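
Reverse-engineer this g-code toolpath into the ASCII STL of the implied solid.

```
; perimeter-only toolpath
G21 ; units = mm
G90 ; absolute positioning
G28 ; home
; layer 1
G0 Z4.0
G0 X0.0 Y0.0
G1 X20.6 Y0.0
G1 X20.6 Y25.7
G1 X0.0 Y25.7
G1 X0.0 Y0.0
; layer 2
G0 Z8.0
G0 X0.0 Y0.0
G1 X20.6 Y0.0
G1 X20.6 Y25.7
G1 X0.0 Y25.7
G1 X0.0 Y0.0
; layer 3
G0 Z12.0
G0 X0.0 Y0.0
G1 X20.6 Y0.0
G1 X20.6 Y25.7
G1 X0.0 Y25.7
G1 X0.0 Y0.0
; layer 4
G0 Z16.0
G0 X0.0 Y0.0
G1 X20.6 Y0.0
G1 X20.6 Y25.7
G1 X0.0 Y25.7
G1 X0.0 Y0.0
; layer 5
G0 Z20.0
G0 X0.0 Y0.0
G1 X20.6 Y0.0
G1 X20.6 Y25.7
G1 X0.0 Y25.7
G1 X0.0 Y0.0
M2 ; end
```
solid part
  facet normal 0.0000 0.0000 -1.0000
    outer loop
      vertex 20.6 25.7 0.0
      vertex 20.6 0.0 0.0
      vertex 0.0 0.0 0.0
    endloop
  endfacet
  facet normal 0.0000 0.0000 -1.0000
    outer loop
      vertex 0.0 25.7 0.0
      vertex 20.6 25.7 0.0
      vertex 0.0 0.0 0.0
    endloop
  endfacet
  facet normal 0.0000 0.0000 1.0000
    outer loop
      vertex 0.0 0.0 20.0
      vertex 20.6 0.0 20.0
      vertex 20.6 25.7 20.0
    endloop
  endfacet
  facet normal 0.0000 0.0000 1.0000
    outer loop
      vertex 0.0 0.0 20.0
      vertex 20.6 25.7 20.0
      vertex 0.0 25.7 20.0
    endloop
  endfacet
  facet normal 0.0000 -1.0000 0.0000
    outer loop
      vertex 0.0 0.0 0.0
      vertex 20.6 0.0 0.0
      vertex 20.6 0.0 20.0
    endloop
  endfacet
  facet normal 0.0000 -1.0000 0.0000
    outer loop
      vertex 0.0 0.0 0.0
      vertex 20.6 0.0 20.0
      vertex 0.0 0.0 20.0
    endloop
  endfacet
  facet normal 0.0000 1.0000 0.0000
    outer loop
      vertex 20.6 25.7 20.0
      vertex 20.6 25.7 0.0
      vertex 0.0 25.7 0.0
    endloop
  endfacet
  facet normal 0.0000 1.0000 0.0000
    outer loop
      vertex 0.0 25.7 20.0
      vertex 20.6 25.7 20.0
      vertex 0.0 25.7 0.0
    endloop
  endfacet
  facet normal -1.0000 0.0000 0.0000
    outer loop
      vertex 0.0 25.7 20.0
      vertex 0.0 25.7 0.0
      vertex 0.0 0.0 0.0
    endloop
  endfacet
  facet normal -1.0000 0.0000 0.0000
    outer loop
      vertex 0.0 0.0 20.0
      vertex 0.0 25.7 20.0
      vertex 0.0 0.0 0.0
    endloop
  endfacet
  facet normal 1.0000 0.0000 0.0000
    outer loop
      vertex 20.6 0.0 0.0
      vertex 20.6 25.7 0.0
      vertex 20.6 25.7 20.0
    endloop
  endfacet
  facet normal 1.0000 0.0000 0.0000
    outer loop
      vertex 20.6 0.0 0.0
      vertex 20.6 25.7 20.0
      vertex 20.6 0.0 20.0
    endloop
  endfacet
endsolid part

The G0 Z moves step by Δz≈4.0 mm. Every layer's G1 loop is the same polygon, so the solid is a straight extrusion of it from z=0 to z≈20. Closing with flat bottom and top caps and triangulating gives 12 facets — a rectangular box, roughly 20.6 × 25.7 mm footprint and 20 mm tall.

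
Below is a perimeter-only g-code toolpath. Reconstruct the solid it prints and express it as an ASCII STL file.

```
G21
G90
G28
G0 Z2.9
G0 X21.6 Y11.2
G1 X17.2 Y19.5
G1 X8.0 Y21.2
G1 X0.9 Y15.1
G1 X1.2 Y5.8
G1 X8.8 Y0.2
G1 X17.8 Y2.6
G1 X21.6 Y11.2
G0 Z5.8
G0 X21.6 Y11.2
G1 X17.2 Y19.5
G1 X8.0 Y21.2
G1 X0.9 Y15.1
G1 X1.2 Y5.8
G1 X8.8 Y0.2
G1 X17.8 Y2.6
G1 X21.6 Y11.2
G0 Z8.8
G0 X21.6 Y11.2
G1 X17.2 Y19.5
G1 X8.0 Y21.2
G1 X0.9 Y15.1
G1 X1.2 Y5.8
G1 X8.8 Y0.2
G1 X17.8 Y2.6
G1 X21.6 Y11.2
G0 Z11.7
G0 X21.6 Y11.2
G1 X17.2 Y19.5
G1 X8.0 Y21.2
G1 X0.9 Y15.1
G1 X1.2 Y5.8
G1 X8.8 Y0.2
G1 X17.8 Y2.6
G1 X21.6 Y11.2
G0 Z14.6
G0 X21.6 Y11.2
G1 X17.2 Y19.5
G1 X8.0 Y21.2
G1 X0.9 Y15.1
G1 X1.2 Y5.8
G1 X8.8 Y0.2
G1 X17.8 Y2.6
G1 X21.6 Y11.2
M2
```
solid part
  facet normal 0.0000 0.0000 -1.0000
    outer loop
      vertex 8.0 21.2 0.0
      vertex 17.2 19.5 0.0
      vertex 21.6 11.2 0.0
    endloop
  endfacet
  facet normal 0.0000 0.0000 -1.0000
    outer loop
      vertex 0.9 15.1 0.0
      vertex 8.0 21.2 0.0
      vertex 21.6 11.2 0.0
    endloop
  endfacet
  facet normal 0.0000 0.0000 -1.0000
    outer loop
      vertex 1.2 5.8 0.0
      vertex 0.9 15.1 0.0
      vertex 21.6 11.2 0.0
    endloop
  endfacet
  facet normal 0.0000 0.0000 -1.0000
    outer loop
      vertex 8.8 0.2 0.0
      vertex 1.2 5.8 0.0
      vertex 21.6 11.2 0.0
    endloop
  endfacet
  facet normal 0.0000 0.0000 -1.0000
    outer loop
      vertex 17.8 2.6 0.0
      vertex 8.8 0.2 0.0
      vertex 21.6 11.2 0.0
    endloop
  endfacet
  facet normal 0.0000 0.0000 1.0000
    outer loop
      vertex 21.6 11.2 14.6
      vertex 17.2 19.5 14.6
      vertex 8.0 21.2 14.6
    endloop
  endfacet
  facet normal 0.0000 0.0000 1.0000
    outer loop
      vertex 21.6 11.2 14.6
      vertex 8.0 21.2 14.6
      vertex 0.9 15.1 14.6
    endloop
  endfacet
  facet normal 0.0000 0.0000 1.0000
    outer loop
      vertex 21.6 11.2 14.6
      vertex 0.9 15.1 14.6
      vertex 1.2 5.8 14.6
    endloop
  endfacet
  facet normal 0.0000 0.0000 1.0000
    outer loop
      vertex 21.6 11.2 14.6
      vertex 1.2 5.8 14.6
      vertex 8.8 0.2 14.6
    endloop
  endfacet
  facet normal 0.0000 0.0000 1.0000
    outer loop
      vertex 21.6 11.2 14.6
      vertex 8.8 0.2 14.6
      vertex 17.8 2.6 14.6
    endloop
  endfacet
  facet normal 0.8835 0.4684 0.0000
    outer loop
      vertex 21.6 11.2 0.0
      vertex 17.2 19.5 0.0
      vertex 17.2 19.5 14.6
    endloop
  endfacet
  facet normal 0.8835 0.4684 0.0000
    outer loop
      vertex 21.6 11.2 0.0
      vertex 17.2 19.5 14.6
      vertex 21.6 11.2 14.6
    endloop
  endfacet
  facet normal 0.1817 0.9834 0.0000
    outer loop
      vertex 17.2 19.5 0.0
      vertex 8.0 21.2 0.0
      vertex 8.0 21.2 14.6
    endloop
  endfacet
  facet normal 0.1817 0.9834 0.0000
    outer loop
      vertex 17.2 19.5 0.0
      vertex 8.0 21.2 14.6
      vertex 17.2 19.5 14.6
    endloop
  endfacet
  facet normal -0.6517 0.7585 0.0000
    outer loop
      vertex 8.0 21.2 0.0
      vertex 0.9 15.1 0.0
      vertex 0.9 15.1 14.6
    endloop
  endfacet
  facet normal -0.6517 0.7585 0.0000
    outer loop
      vertex 8.0 21.2 0.0
      vertex 0.9 15.1 14.6
      vertex 8.0 21.2 14.6
    endloop
  endfacet
  facet normal -0.9995 -0.0322 0.0000
    outer loop
      vertex 0.9 15.1 0.0
      vertex 1.2 5.8 0.0
      vertex 1.2 5.8 14.6
    endloop
  endfacet
  facet normal -0.9995 -0.0322 0.0000
    outer loop
      vertex 0.9 15.1 0.0
      vertex 1.2 5.8 14.6
      vertex 0.9 15.1 14.6
    endloop
  endfacet
  facet normal -0.5932 -0.8051 0.0000
    outer loop
      vertex 1.2 5.8 0.0
      vertex 8.8 0.2 0.0
      vertex 8.8 0.2 14.6
    endloop
  endfacet
  facet normal -0.5932 -0.8051 0.0000
    outer loop
      vertex 1.2 5.8 0.0
      vertex 8.8 0.2 14.6
      vertex 1.2 5.8 14.6
    endloop
  endfacet
  facet normal 0.2577 -0.9662 0.0000
    outer loop
      vertex 8.8 0.2 0.0
      vertex 17.8 2.6 0.0
      vertex 17.8 2.6 14.6
    endloop
  endfacet
  facet normal 0.2577 -0.9662 0.0000
    outer loop
      vertex 8.8 0.2 0.0
      vertex 17.8 2.6 14.6
      vertex 8.8 0.2 14.6
    endloop
  endfacet
  facet normal 0.9147 -0.4042 0.0000
    outer loop
      vertex 17.8 2.6 0.0
      vertex 21.6 11.2 0.0
      vertex 21.6 11.2 14.6
    endloop
  endfacet
  facet normal 0.9147 -0.4042 0.0000
    outer loop
      vertex 17.8 2.6 0.0
      vertex 21.6 11.2 14.6
      vertex 17.8 2.6 14.6
    endloop
  endfacet
endsolid part

The G0 Z moves step by Δz≈2.9 mm. Every layer's G1 loop is the same polygon, so the solid is a straight extrusion of it from z=0 to z≈14.6. Closing with flat bottom and top caps and triangulating gives 24 facets — a regular 7-sided prism (a cylinder approximated with 7 flat sides), circumscribed radius ≈ 10.8 mm, height ≈ 14.6 mm.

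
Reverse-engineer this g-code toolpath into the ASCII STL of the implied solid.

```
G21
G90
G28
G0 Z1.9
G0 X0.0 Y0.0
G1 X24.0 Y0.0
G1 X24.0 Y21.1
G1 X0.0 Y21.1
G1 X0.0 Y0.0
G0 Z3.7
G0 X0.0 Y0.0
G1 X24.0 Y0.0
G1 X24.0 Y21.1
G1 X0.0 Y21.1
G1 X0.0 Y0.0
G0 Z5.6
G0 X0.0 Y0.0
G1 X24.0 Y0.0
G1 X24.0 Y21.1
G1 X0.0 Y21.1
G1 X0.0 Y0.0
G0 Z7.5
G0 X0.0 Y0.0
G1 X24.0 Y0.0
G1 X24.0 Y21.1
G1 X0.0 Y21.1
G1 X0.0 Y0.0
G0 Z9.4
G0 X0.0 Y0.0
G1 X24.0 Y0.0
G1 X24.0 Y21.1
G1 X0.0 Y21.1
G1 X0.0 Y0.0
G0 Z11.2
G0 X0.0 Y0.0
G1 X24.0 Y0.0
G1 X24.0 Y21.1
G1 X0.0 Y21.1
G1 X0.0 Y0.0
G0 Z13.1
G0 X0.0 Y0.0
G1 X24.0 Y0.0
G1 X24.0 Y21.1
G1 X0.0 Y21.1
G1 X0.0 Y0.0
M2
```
solid part
  facet normal 0.0000 0.0000 -1.0000
    outer loop
      vertex 24.0 21.1 0.0
      vertex 24.0 0.0 0.0
      vertex 0.0 0.0 0.0
    endloop
  endfacet
  facet normal 0.0000 0.0000 -1.0000
    outer loop
      vertex 0.0 21.1 0.0
      vertex 24.0 21.1 0.0
      vertex 0.0 0.0 0.0
    endloop
  endfacet
  facet normal 0.0000 0.0000 1.0000
    outer loop
      vertex 0.0 0.0 13.1
      vertex 24.0 0.0 13.1
      vertex 24.0 21.1 13.1
    endloop
  endfacet
  facet normal 0.0000 0.0000 1.0000
    outer loop
      vertex 0.0 0.0 13.1
      vertex 24.0 21.1 13.1
      vertex 0.0 21.1 13.1
    endloop
  endfacet
  facet normal 0.0000 -1.0000 0.0000
    outer loop
      vertex 0.0 0.0 0.0
      vertex 24.0 0.0 0.0
      vertex 24.0 0.0 13.1
    endloop
  endfacet
  facet normal 0.0000 -1.0000 0.0000
    outer loop
      vertex 0.0 0.0 0.0
      vertex 24.0 0.0 13.1
      vertex 0.0 0.0 13.1
    endloop
  endfacet
  facet normal 0.0000 1.0000 0.0000
    outer loop
      vertex 24.0 21.1 13.1
      vertex 24.0 21.1 0.0
      vertex 0.0 21.1 0.0
    endloop
  endfacet
  facet normal 0.0000 1.0000 0.0000
    outer loop
      vertex 0.0 21.1 13.1
      vertex 24.0 21.1 13.1
      vertex 0.0 21.1 0.0
    endloop
  endfacet
  facet normal -1.0000 0.0000 0.0000
    outer loop
      vertex 0.0 21.1 13.1
      vertex 0.0 21.1 0.0
      vertex 0.0 0.0 0.0
    endloop
  endfacet
  facet normal -1.0000 0.0000 0.0000
    outer loop
      vertex 0.0 0.0 13.1
      vertex 0.0 21.1 13.1
      vertex 0.0 0.0 0.0
    endloop
  endfacet
  facet normal 1.0000 0.0000 0.0000
    outer loop
      vertex 24.0 0.0 0.0
      vertex 24.0 21.1 0.0
      vertex 24.0 21.1 13.1
    endloop
  endfacet
  facet normal 1.0000 0.0000 0.0000
    outer loop
      vertex 24.0 0.0 0.0
      vertex 24.0 21.1 13.1
      vertex 24.0 0.0 13.1
    endloop
  endfacet
endsolid part

The G0 Z moves step by Δz≈1.9 mm. Every layer's G1 loop is the same polygon, so the solid is a straight extrusion of it from z=0 to z≈13.1. Closing with flat bottom and top caps and triangulating gives 12 facets — a rectangular box, roughly 24 × 21.1 mm footprint and 13.1 mm tall.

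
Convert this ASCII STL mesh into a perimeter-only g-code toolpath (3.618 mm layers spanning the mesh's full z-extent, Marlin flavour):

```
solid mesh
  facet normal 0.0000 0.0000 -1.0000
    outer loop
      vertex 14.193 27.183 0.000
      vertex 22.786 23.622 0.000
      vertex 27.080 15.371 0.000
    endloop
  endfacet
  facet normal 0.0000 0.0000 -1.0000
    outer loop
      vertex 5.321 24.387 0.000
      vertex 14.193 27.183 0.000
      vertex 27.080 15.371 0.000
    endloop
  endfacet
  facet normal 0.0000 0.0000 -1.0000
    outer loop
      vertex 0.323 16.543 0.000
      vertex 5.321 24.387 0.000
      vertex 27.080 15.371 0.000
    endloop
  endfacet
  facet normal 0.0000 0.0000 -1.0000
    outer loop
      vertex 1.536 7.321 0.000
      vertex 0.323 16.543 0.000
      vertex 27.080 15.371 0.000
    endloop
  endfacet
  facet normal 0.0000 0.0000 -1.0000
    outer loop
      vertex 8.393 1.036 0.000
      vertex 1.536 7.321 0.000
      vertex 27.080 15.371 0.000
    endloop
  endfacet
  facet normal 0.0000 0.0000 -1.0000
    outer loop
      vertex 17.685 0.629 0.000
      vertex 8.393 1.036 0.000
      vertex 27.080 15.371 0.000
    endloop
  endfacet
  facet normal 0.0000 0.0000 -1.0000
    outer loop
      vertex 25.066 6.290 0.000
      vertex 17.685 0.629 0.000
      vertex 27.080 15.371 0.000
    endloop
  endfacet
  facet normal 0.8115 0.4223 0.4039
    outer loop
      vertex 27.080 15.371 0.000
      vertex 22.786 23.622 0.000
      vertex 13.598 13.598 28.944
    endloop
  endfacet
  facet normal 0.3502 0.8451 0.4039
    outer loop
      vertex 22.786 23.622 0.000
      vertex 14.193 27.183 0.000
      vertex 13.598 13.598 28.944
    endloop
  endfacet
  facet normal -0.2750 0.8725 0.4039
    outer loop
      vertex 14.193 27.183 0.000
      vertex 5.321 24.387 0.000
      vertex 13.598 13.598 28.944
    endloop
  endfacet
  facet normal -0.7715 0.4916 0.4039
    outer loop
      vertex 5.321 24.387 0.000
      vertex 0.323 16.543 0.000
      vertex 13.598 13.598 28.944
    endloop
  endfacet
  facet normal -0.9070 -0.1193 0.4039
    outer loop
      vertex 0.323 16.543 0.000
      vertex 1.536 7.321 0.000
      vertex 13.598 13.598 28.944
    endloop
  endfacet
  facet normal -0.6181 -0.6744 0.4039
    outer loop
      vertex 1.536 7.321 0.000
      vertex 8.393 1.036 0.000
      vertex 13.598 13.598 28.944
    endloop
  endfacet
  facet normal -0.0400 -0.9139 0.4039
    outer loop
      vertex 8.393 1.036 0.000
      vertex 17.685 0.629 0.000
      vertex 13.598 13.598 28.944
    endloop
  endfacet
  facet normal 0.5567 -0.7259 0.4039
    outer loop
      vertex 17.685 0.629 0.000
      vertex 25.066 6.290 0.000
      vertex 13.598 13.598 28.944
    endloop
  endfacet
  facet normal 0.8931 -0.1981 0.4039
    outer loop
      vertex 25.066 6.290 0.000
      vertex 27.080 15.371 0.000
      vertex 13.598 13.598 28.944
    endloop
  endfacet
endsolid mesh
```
; perimeter-only toolpath
G21 ; units = mm
G90 ; absolute positioning
G28 ; home
; layer 1
G0 Z3.618
G0 X25.395 Y15.149
G1 X21.638 Y22.369
G1 X14.119 Y25.485
G1 X6.356 Y23.038
G1 X1.982 Y16.175
G1 X3.044 Y8.106
G1 X9.044 Y2.606
G1 X17.174 Y2.250
G1 X23.633 Y7.204
G1 X25.395 Y15.149
; layer 2
G0 Z7.236
G0 X23.709 Y14.928
G1 X20.489 Y21.116
G1 X14.044 Y23.787
G1 X7.390 Y21.690
G1 X3.642 Y15.807
G1 X4.552 Y8.890
G1 X9.694 Y4.176
G1 X16.663 Y3.871
G1 X22.199 Y8.117
G1 X23.709 Y14.928
; layer 3
G0 Z10.854
G0 X22.024 Y14.706
G1 X19.341 Y19.863
G1 X13.970 Y22.089
G1 X8.425 Y20.341
G1 X5.301 Y15.439
G1 X6.059 Y9.675
G1 X10.345 Y5.747
G1 X16.152 Y5.492
G1 X20.765 Y9.030
G1 X22.024 Y14.706
; layer 4
G0 Z14.472
G0 X20.339 Y14.485
G1 X18.192 Y18.610
G1 X13.896 Y20.390
G1 X9.460 Y18.992
G1 X6.961 Y15.070
G1 X7.567 Y10.460
G1 X10.995 Y7.317
G1 X15.642 Y7.114
G1 X19.332 Y9.944
G1 X20.339 Y14.485
; layer 5
G0 Z18.090
G0 X18.654 Y14.263
G1 X17.044 Y17.357
G1 X13.821 Y18.692
G1 X10.494 Y17.644
G1 X8.620 Y14.702
G1 X9.075 Y11.244
G1 X11.646 Y8.887
G1 X15.131 Y8.735
G1 X17.898 Y10.858
G1 X18.654 Y14.263
; layer 6
G0 Z21.708
G0 X16.968 Y14.041
G1 X15.895 Y16.104
G1 X13.747 Y16.994
G1 X11.529 Y16.295
G1 X10.279 Y14.334
G1 X10.583 Y12.029
G1 X12.297 Y10.458
G1 X14.620 Y10.356
G1 X16.465 Y11.771
G1 X16.968 Y14.041
; layer 7
G0 Z25.326
G0 X15.283 Y13.820
G1 X14.747 Y14.851
G1 X13.672 Y15.296
G1 X12.563 Y14.947
G1 X11.939 Y13.966
G1 X12.090 Y12.813
G1 X12.947 Y12.028
G1 X14.109 Y11.977
G1 X15.032 Y12.685
G1 X15.283 Y13.820
M2 ; end

The solid is a regular 9-sided pyramid, base circumscribed radius ≈ 13.6 mm, apex at z ≈ 28.9 mm. Slicing at Δz = 3.618 mm — 8 equal slices spanning the solid's height, so layer i sits at z = i·h/8 — gives 7 non-empty perimeters. Each is a 9-segment closed polygon; G0 lifts to the layer z and rapids to the start vertex, then G1 traces the edges. The cross-section shrinks linearly with z (the slice at the apex is degenerate and omitted).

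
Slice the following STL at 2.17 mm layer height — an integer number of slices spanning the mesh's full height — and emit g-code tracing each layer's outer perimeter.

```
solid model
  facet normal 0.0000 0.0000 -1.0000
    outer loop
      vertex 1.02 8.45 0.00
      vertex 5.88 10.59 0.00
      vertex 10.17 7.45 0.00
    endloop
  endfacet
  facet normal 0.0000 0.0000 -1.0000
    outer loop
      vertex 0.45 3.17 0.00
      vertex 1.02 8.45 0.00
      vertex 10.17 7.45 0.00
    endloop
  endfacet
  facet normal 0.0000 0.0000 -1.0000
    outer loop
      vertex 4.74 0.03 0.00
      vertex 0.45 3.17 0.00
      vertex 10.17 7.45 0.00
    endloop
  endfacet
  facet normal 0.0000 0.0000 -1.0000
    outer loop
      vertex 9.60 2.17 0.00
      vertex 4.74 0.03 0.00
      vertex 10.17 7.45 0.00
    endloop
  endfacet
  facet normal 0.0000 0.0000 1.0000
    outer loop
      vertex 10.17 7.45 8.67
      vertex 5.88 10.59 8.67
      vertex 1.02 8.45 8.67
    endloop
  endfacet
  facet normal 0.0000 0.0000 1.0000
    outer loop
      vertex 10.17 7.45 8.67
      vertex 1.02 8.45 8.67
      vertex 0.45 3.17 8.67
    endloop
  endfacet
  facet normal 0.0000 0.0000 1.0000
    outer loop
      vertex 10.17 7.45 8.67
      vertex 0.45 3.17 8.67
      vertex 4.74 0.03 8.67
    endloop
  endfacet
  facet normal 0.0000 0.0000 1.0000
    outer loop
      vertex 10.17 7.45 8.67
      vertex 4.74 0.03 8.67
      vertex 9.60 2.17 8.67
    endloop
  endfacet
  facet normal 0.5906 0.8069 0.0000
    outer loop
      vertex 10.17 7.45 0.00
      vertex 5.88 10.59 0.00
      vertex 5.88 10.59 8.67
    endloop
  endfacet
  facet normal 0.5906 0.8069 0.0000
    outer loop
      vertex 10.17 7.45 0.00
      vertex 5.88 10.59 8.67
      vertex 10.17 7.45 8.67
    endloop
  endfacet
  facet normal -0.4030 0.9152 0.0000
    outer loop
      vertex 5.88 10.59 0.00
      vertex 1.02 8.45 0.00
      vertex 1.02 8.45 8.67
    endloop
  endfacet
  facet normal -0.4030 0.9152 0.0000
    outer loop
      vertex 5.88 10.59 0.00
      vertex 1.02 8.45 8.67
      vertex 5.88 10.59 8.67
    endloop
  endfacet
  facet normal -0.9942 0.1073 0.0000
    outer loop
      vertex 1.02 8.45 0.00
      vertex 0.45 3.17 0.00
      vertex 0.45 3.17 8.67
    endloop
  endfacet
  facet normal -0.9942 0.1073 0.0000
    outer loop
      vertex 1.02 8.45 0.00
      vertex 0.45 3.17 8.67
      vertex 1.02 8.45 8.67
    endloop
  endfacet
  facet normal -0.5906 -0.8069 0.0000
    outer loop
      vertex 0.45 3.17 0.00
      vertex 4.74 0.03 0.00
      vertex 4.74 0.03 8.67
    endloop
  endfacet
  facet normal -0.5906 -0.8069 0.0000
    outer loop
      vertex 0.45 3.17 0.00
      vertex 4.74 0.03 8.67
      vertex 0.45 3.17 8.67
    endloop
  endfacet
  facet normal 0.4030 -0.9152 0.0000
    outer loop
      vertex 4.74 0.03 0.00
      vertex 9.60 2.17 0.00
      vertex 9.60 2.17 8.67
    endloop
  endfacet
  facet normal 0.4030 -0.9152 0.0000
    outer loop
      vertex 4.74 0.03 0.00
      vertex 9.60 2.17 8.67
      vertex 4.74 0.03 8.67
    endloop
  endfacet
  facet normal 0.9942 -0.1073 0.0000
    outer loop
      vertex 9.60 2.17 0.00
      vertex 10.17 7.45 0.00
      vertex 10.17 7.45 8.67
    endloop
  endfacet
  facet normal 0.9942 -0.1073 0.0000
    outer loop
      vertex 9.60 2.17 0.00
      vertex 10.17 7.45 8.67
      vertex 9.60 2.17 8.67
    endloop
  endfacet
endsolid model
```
; perimeter-only toolpath
G21 ; units = mm
G90 ; absolute positioning
G28 ; home
; layer 1
G0 Z2.17
G0 X10.17 Y7.45
G1 X5.88 Y10.59
G1 X1.02 Y8.45
G1 X0.45 Y3.17
G1 X4.74 Y0.03
G1 X9.60 Y2.17
G1 X10.17 Y7.45
; layer 2
G0 Z4.33
G0 X10.17 Y7.45
G1 X5.88 Y10.59
G1 X1.02 Y8.45
G1 X0.45 Y3.17
G1 X4.74 Y0.03
G1 X9.60 Y2.17
G1 X10.17 Y7.45
; layer 3
G0 Z6.50
G0 X10.17 Y7.45
G1 X5.88 Y10.59
G1 X1.02 Y8.45
G1 X0.45 Y3.17
G1 X4.74 Y0.03
G1 X9.60 Y2.17
G1 X10.17 Y7.45
; layer 4
G0 Z8.67
G0 X10.17 Y7.45
G1 X5.88 Y10.59
G1 X1.02 Y8.45
G1 X0.45 Y3.17
G1 X4.74 Y0.03
G1 X9.60 Y2.17
G1 X10.17 Y7.45
M2 ; end

The solid is a regular 6-sided prism (a cylinder approximated with 6 flat sides), circumscribed radius ≈ 5.31 mm, height ≈ 8.67 mm. Slicing at Δz = 2.17 mm — 4 equal slices spanning the solid's height, so layer i sits at z = i·h/4 — gives 4 non-empty perimeters. Each is a 6-segment closed polygon; G0 lifts to the layer z and rapids to the start vertex, then G1 traces the edges.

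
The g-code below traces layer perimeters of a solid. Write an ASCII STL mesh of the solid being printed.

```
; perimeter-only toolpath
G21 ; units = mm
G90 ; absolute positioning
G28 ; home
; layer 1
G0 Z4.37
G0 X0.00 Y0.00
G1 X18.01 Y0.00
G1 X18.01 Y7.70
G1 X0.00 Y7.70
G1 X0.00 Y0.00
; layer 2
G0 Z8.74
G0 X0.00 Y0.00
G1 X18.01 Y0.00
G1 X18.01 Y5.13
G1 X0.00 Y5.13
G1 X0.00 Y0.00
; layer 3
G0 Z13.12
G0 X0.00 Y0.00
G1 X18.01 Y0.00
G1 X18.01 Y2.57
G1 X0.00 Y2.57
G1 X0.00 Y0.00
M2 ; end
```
solid part
  facet normal 0.0000 0.0000 -1.0000
    outer loop
      vertex 18.01 10.27 0.00
      vertex 18.01 0.00 0.00
      vertex 0.00 0.00 0.00
    endloop
  endfacet
  facet normal 0.0000 0.0000 -1.0000
    outer loop
      vertex 0.00 10.27 0.00
      vertex 18.01 10.27 0.00
      vertex 0.00 0.00 0.00
    endloop
  endfacet
  facet normal 0.0000 -1.0000 0.0000
    outer loop
      vertex 0.00 0.00 0.00
      vertex 18.01 0.00 0.00
      vertex 18.01 0.00 17.49
    endloop
  endfacet
  facet normal 0.0000 -1.0000 0.0000
    outer loop
      vertex 0.00 0.00 0.00
      vertex 18.01 0.00 17.49
      vertex 0.00 0.00 17.49
    endloop
  endfacet
  facet normal 0.0000 0.8623 0.5064
    outer loop
      vertex 0.00 0.00 17.49
      vertex 18.01 0.00 17.49
      vertex 18.01 10.27 0.00
    endloop
  endfacet
  facet normal 0.0000 0.8623 0.5064
    outer loop
      vertex 0.00 0.00 17.49
      vertex 18.01 10.27 0.00
      vertex 0.00 10.27 0.00
    endloop
  endfacet
  facet normal -1.0000 0.0000 0.0000
    outer loop
      vertex 0.00 0.00 17.49
      vertex 0.00 10.27 0.00
      vertex 0.00 0.00 0.00
    endloop
  endfacet
  facet normal 1.0000 0.0000 0.0000
    outer loop
      vertex 18.01 0.00 0.00
      vertex 18.01 10.27 0.00
      vertex 18.01 0.00 17.49
    endloop
  endfacet
endsolid part

The G0 Z moves step by Δz≈4.37 mm. The G1 loops shrink linearly with z, so the solid tapers from its base footprint up to z≈17.5. Closing with a flat bottom cap and the tapered top and triangulating gives 8 facets — a wedge (ramp): 18 × 10.3 mm base, rising to 17.5 mm along the y=0 edge and sloping linearly to z=0 at y=10.3.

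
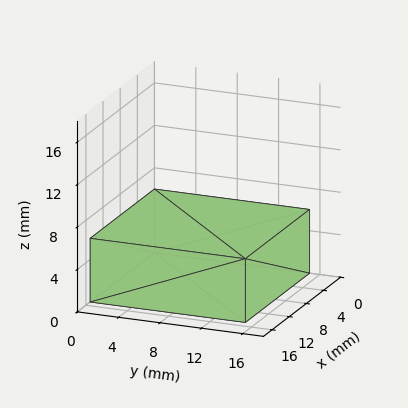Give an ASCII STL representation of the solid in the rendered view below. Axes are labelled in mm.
Reading the render: the shape is a rectangular box, roughly 15 × 15 mm footprint and 6 mm tall (dimensions read to the nearest mm from the axis ticks). For the STL, each face is triangulated and given an outward normal.

solid part
  facet normal 0.0000 0.0000 -1.0000
    outer loop
      vertex 15.000 15.000 0.000
      vertex 15.000 0.000 0.000
      vertex 0.000 0.000 0.000
    endloop
  endfacet
  facet normal 0.0000 0.0000 -1.0000
    outer loop
      vertex 0.000 15.000 0.000
      vertex 15.000 15.000 0.000
      vertex 0.000 0.000 0.000
    endloop
  endfacet
  facet normal 0.0000 0.0000 1.0000
    outer loop
      vertex 0.000 0.000 6.000
      vertex 15.000 0.000 6.000
      vertex 15.000 15.000 6.000
    endloop
  endfacet
  facet normal 0.0000 0.0000 1.0000
    outer loop
      vertex 0.000 0.000 6.000
      vertex 15.000 15.000 6.000
      vertex 0.000 15.000 6.000
    endloop
  endfacet
  facet normal 0.0000 -1.0000 0.0000
    outer loop
      vertex 0.000 0.000 0.000
      vertex 15.000 0.000 0.000
      vertex 15.000 0.000 6.000
    endloop
  endfacet
  facet normal 0.0000 -1.0000 0.0000
    outer loop
      vertex 0.000 0.000 0.000
      vertex 15.000 0.000 6.000
      vertex 0.000 0.000 6.000
    endloop
  endfacet
  facet normal 0.0000 1.0000 0.0000
    outer loop
      vertex 15.000 15.000 6.000
      vertex 15.000 15.000 0.000
      vertex 0.000 15.000 0.000
    endloop
  endfacet
  facet normal 0.0000 1.0000 0.0000
    outer loop
      vertex 0.000 15.000 6.000
      vertex 15.000 15.000 6.000
      vertex 0.000 15.000 0.000
    endloop
  endfacet
  facet normal -1.0000 0.0000 0.0000
    outer loop
      vertex 0.000 15.000 6.000
      vertex 0.000 15.000 0.000
      vertex 0.000 0.000 0.000
    endloop
  endfacet
  facet normal -1.0000 0.0000 0.0000
    outer loop
      vertex 0.000 0.000 6.000
      vertex 0.000 15.000 6.000
      vertex 0.000 0.000 0.000
    endloop
  endfacet
  facet normal 1.0000 0.0000 0.0000
    outer loop
      vertex 15.000 0.000 0.000
      vertex 15.000 15.000 0.000
      vertex 15.000 15.000 6.000
    endloop
  endfacet
  facet normal 1.0000 0.0000 0.0000
    outer loop
      vertex 15.000 0.000 0.000
      vertex 15.000 15.000 6.000
      vertex 15.000 0.000 6.000
    endloop
  endfacet
endsolid part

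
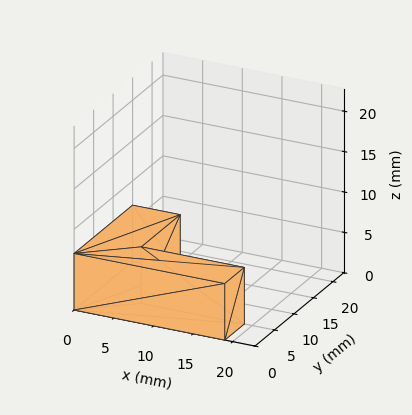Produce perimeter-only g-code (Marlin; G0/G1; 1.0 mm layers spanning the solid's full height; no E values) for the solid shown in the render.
Reading the render: the shape is an L-shaped prism: outer 19 × 15 mm, arm thicknesses ≈ 5 mm (horizontal) and 6 mm (vertical), extruded 7 mm in z (dimensions read to the nearest mm from the axis ticks). For the g-code, the solid's height is divided into equal slices at the stated Δz and each level perimeter traced with G1 moves after a G0 lift.

; perimeter-only toolpath
G21 ; units = mm
G90 ; absolute positioning
G28 ; home
; layer 1
G0 Z1.0
G0 X0.0 Y0.0
G1 X19.0 Y0.0
G1 X19.0 Y5.0
G1 X6.0 Y5.0
G1 X6.0 Y15.0
G1 X0.0 Y15.0
G1 X0.0 Y0.0
; layer 2
G0 Z2.0
G0 X0.0 Y0.0
G1 X19.0 Y0.0
G1 X19.0 Y5.0
G1 X6.0 Y5.0
G1 X6.0 Y15.0
G1 X0.0 Y15.0
G1 X0.0 Y0.0
; layer 3
G0 Z3.0
G0 X0.0 Y0.0
G1 X19.0 Y0.0
G1 X19.0 Y5.0
G1 X6.0 Y5.0
G1 X6.0 Y15.0
G1 X0.0 Y15.0
G1 X0.0 Y0.0
; layer 4
G0 Z4.0
G0 X0.0 Y0.0
G1 X19.0 Y0.0
G1 X19.0 Y5.0
G1 X6.0 Y5.0
G1 X6.0 Y15.0
G1 X0.0 Y15.0
G1 X0.0 Y0.0
; layer 5
G0 Z5.0
G0 X0.0 Y0.0
G1 X19.0 Y0.0
G1 X19.0 Y5.0
G1 X6.0 Y5.0
G1 X6.0 Y15.0
G1 X0.0 Y15.0
G1 X0.0 Y0.0
; layer 6
G0 Z6.0
G0 X0.0 Y0.0
G1 X19.0 Y0.0
G1 X19.0 Y5.0
G1 X6.0 Y5.0
G1 X6.0 Y15.0
G1 X0.0 Y15.0
G1 X0.0 Y0.0
; layer 7
G0 Z7.0
G0 X0.0 Y0.0
G1 X19.0 Y0.0
G1 X19.0 Y5.0
G1 X6.0 Y5.0
G1 X6.0 Y15.0
G1 X0.0 Y15.0
G1 X0.0 Y0.0
M2 ; end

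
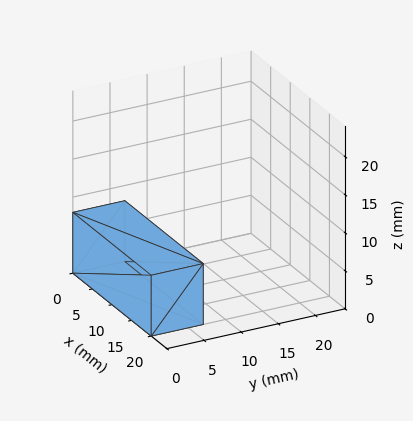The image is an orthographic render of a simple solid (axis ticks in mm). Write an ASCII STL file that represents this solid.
Reading the render: the shape is a rectangular box, roughly 20 × 7 mm footprint and 8 mm tall (dimensions read to the nearest mm from the axis ticks). For the STL, each face is triangulated and given an outward normal.

solid part
  facet normal 0.0000 0.0000 -1.0000
    outer loop
      vertex 20.000 7.000 0.000
      vertex 20.000 0.000 0.000
      vertex 0.000 0.000 0.000
    endloop
  endfacet
  facet normal 0.0000 0.0000 -1.0000
    outer loop
      vertex 0.000 7.000 0.000
      vertex 20.000 7.000 0.000
      vertex 0.000 0.000 0.000
    endloop
  endfacet
  facet normal 0.0000 0.0000 1.0000
    outer loop
      vertex 0.000 0.000 8.000
      vertex 20.000 0.000 8.000
      vertex 20.000 7.000 8.000
    endloop
  endfacet
  facet normal 0.0000 0.0000 1.0000
    outer loop
      vertex 0.000 0.000 8.000
      vertex 20.000 7.000 8.000
      vertex 0.000 7.000 8.000
    endloop
  endfacet
  facet normal 0.0000 -1.0000 0.0000
    outer loop
      vertex 0.000 0.000 0.000
      vertex 20.000 0.000 0.000
      vertex 20.000 0.000 8.000
    endloop
  endfacet
  facet normal 0.0000 -1.0000 0.0000
    outer loop
      vertex 0.000 0.000 0.000
      vertex 20.000 0.000 8.000
      vertex 0.000 0.000 8.000
    endloop
  endfacet
  facet normal 0.0000 1.0000 0.0000
    outer loop
      vertex 20.000 7.000 8.000
      vertex 20.000 7.000 0.000
      vertex 0.000 7.000 0.000
    endloop
  endfacet
  facet normal 0.0000 1.0000 0.0000
    outer loop
      vertex 0.000 7.000 8.000
      vertex 20.000 7.000 8.000
      vertex 0.000 7.000 0.000
    endloop
  endfacet
  facet normal -1.0000 0.0000 0.0000
    outer loop
      vertex 0.000 7.000 8.000
      vertex 0.000 7.000 0.000
      vertex 0.000 0.000 0.000
    endloop
  endfacet
  facet normal -1.0000 0.0000 0.0000
    outer loop
      vertex 0.000 0.000 8.000
      vertex 0.000 7.000 8.000
      vertex 0.000 0.000 0.000
    endloop
  endfacet
  facet normal 1.0000 0.0000 0.0000
    outer loop
      vertex 20.000 0.000 0.000
      vertex 20.000 7.000 0.000
      vertex 20.000 7.000 8.000
    endloop
  endfacet
  facet normal 1.0000 0.0000 0.0000
    outer loop
      vertex 20.000 0.000 0.000
      vertex 20.000 7.000 8.000
      vertex 20.000 0.000 8.000
    endloop
  endfacet
endsolid part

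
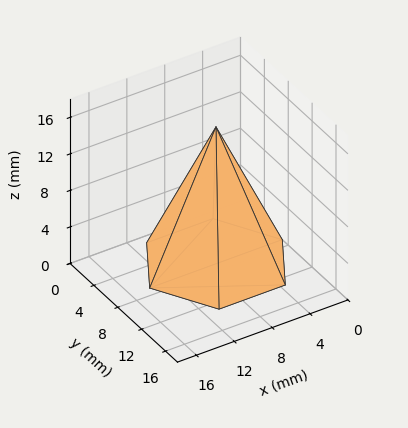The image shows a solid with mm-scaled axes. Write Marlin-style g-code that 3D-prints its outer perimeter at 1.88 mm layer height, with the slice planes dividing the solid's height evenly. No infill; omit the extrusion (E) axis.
Reading the render: the shape is a regular 6-sided pyramid, base circumscribed radius ≈ 7 mm, apex at z ≈ 15 mm (dimensions read to the nearest mm from the axis ticks). For the g-code, the solid's height is divided into equal slices at the stated Δz and each level perimeter traced with G1 moves after a G0 lift.

; perimeter-only toolpath
G21 ; units = mm
G90 ; absolute positioning
G28 ; home
; layer 1
G0 Z1.88
G0 X13.12 Y7.00
G1 X10.06 Y12.30
G1 X3.94 Y12.30
G1 X0.88 Y7.00
G1 X3.94 Y1.70
G1 X10.06 Y1.70
G1 X13.12 Y7.00
; layer 2
G0 Z3.75
G0 X12.25 Y7.00
G1 X9.62 Y11.54
G1 X4.38 Y11.54
G1 X1.75 Y7.00
G1 X4.38 Y2.46
G1 X9.62 Y2.46
G1 X12.25 Y7.00
; layer 3
G0 Z5.62
G0 X11.38 Y7.00
G1 X9.19 Y10.79
G1 X4.81 Y10.79
G1 X2.62 Y7.00
G1 X4.81 Y3.21
G1 X9.19 Y3.21
G1 X11.38 Y7.00
; layer 4
G0 Z7.50
G0 X10.50 Y7.00
G1 X8.75 Y10.03
G1 X5.25 Y10.03
G1 X3.50 Y7.00
G1 X5.25 Y3.97
G1 X8.75 Y3.97
G1 X10.50 Y7.00
; layer 5
G0 Z9.38
G0 X9.62 Y7.00
G1 X8.31 Y9.27
G1 X5.69 Y9.27
G1 X4.38 Y7.00
G1 X5.69 Y4.73
G1 X8.31 Y4.73
G1 X9.62 Y7.00
; layer 6
G0 Z11.25
G0 X8.75 Y7.00
G1 X7.88 Y8.52
G1 X6.12 Y8.52
G1 X5.25 Y7.00
G1 X6.12 Y5.49
G1 X7.88 Y5.49
G1 X8.75 Y7.00
; layer 7
G0 Z13.12
G0 X7.88 Y7.00
G1 X7.44 Y7.76
G1 X6.56 Y7.76
G1 X6.12 Y7.00
G1 X6.56 Y6.24
G1 X7.44 Y6.24
G1 X7.88 Y7.00
M2 ; end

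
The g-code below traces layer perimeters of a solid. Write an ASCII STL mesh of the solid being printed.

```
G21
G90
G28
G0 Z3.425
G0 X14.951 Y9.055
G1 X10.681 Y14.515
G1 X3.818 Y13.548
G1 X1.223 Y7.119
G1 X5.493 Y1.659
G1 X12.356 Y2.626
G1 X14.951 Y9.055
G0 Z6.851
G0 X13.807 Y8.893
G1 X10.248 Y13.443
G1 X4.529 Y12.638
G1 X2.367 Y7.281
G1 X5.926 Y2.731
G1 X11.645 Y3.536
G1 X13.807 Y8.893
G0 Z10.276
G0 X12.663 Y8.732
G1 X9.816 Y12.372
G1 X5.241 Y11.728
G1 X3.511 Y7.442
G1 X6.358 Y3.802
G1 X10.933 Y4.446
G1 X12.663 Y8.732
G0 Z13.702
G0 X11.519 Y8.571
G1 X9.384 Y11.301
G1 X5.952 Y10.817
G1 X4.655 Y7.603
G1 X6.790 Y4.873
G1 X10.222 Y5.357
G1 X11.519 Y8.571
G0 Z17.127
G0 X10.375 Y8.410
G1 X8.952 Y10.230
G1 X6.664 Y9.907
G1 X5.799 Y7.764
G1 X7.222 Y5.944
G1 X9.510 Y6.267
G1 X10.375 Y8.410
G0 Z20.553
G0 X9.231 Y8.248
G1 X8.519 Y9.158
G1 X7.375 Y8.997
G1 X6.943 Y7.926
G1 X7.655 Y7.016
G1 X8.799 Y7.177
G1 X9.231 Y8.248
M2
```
solid part
  facet normal 0.0000 0.0000 -1.0000
    outer loop
      vertex 3.106 14.458 0.000
      vertex 11.113 15.586 0.000
      vertex 16.095 9.216 0.000
    endloop
  endfacet
  facet normal 0.0000 0.0000 -1.0000
    outer loop
      vertex 0.079 6.958 0.000
      vertex 3.106 14.458 0.000
      vertex 16.095 9.216 0.000
    endloop
  endfacet
  facet normal 0.0000 0.0000 -1.0000
    outer loop
      vertex 5.061 0.588 0.000
      vertex 0.079 6.958 0.000
      vertex 16.095 9.216 0.000
    endloop
  endfacet
  facet normal 0.0000 0.0000 -1.0000
    outer loop
      vertex 13.068 1.716 0.000
      vertex 5.061 0.588 0.000
      vertex 16.095 9.216 0.000
    endloop
  endfacet
  facet normal 0.7561 0.5914 0.2804
    outer loop
      vertex 16.095 9.216 0.000
      vertex 11.113 15.586 0.000
      vertex 8.087 8.087 23.978
    endloop
  endfacet
  facet normal -0.1339 0.9505 0.2804
    outer loop
      vertex 11.113 15.586 0.000
      vertex 3.106 14.458 0.000
      vertex 8.087 8.087 23.978
    endloop
  endfacet
  facet normal -0.8901 0.3593 0.2804
    outer loop
      vertex 3.106 14.458 0.000
      vertex 0.079 6.958 0.000
      vertex 8.087 8.087 23.978
    endloop
  endfacet
  facet normal -0.7561 -0.5914 0.2804
    outer loop
      vertex 0.079 6.958 0.000
      vertex 5.061 0.588 0.000
      vertex 8.087 8.087 23.978
    endloop
  endfacet
  facet normal 0.1339 -0.9505 0.2804
    outer loop
      vertex 5.061 0.588 0.000
      vertex 13.068 1.716 0.000
      vertex 8.087 8.087 23.978
    endloop
  endfacet
  facet normal 0.8901 -0.3593 0.2804
    outer loop
      vertex 13.068 1.716 0.000
      vertex 16.095 9.216 0.000
      vertex 8.087 8.087 23.978
    endloop
  endfacet
endsolid part

The G0 Z moves step by Δz≈3.425 mm. The G1 loops shrink linearly with z, so the solid tapers from its base footprint up to z≈24. Closing with a flat bottom cap and the tapered top and triangulating gives 10 facets — a regular 6-sided pyramid, base circumscribed radius ≈ 8.09 mm, apex at z ≈ 24 mm.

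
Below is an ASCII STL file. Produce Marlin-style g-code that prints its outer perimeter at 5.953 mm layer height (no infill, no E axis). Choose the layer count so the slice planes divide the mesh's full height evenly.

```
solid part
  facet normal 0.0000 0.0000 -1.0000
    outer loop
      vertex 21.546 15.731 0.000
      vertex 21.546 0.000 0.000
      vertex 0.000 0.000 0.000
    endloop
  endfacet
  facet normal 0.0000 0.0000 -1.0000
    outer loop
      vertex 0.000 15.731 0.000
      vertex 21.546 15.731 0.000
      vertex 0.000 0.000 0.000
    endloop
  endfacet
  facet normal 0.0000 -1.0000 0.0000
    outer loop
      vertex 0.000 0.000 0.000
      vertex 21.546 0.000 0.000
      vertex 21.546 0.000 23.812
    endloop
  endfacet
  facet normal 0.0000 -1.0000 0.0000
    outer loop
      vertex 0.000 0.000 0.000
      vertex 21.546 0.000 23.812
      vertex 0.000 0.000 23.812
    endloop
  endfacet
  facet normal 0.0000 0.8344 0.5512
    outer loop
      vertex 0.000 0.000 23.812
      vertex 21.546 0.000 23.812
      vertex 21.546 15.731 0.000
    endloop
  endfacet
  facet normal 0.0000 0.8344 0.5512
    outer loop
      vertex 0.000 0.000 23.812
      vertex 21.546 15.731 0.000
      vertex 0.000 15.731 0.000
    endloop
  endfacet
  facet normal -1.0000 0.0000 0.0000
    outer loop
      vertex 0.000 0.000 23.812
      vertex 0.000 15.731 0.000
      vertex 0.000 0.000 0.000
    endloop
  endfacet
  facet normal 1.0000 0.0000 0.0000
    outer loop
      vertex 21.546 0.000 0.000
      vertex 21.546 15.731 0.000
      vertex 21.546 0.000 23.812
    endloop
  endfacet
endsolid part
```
; perimeter-only toolpath
G21 ; units = mm
G90 ; absolute positioning
G28 ; home
; layer 1
G0 Z5.953
G0 X0.000 Y0.000
G1 X21.546 Y0.000
G1 X21.546 Y11.798
G1 X0.000 Y11.798
G1 X0.000 Y0.000
; layer 2
G0 Z11.906
G0 X0.000 Y0.000
G1 X21.546 Y0.000
G1 X21.546 Y7.865
G1 X0.000 Y7.865
G1 X0.000 Y0.000
; layer 3
G0 Z17.859
G0 X0.000 Y0.000
G1 X21.546 Y0.000
G1 X21.546 Y3.933
G1 X0.000 Y3.933
G1 X0.000 Y0.000
M2 ; end

The solid is a wedge (ramp): 21.5 × 15.7 mm base, rising to 23.8 mm along the y=0 edge and sloping linearly to z=0 at y=15.7. Slicing at Δz = 5.953 mm — 4 equal slices spanning the solid's height, so layer i sits at z = i·h/4 — gives 3 non-empty perimeters. Each is a 4-segment closed polygon; G0 lifts to the layer z and rapids to the start vertex, then G1 traces the edges. The cross-section shrinks linearly with z (the slice at the apex is degenerate and omitted).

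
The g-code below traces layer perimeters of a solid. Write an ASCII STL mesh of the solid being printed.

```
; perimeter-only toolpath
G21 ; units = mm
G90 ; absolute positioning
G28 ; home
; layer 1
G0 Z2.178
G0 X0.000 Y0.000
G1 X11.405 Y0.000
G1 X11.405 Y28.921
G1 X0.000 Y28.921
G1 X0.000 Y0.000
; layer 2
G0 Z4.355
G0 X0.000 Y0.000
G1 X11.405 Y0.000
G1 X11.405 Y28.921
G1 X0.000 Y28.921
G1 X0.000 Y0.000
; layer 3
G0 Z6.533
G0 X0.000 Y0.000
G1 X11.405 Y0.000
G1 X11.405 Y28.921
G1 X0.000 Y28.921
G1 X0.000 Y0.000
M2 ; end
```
solid part
  facet normal 0.0000 0.0000 -1.0000
    outer loop
      vertex 11.405 28.921 0.000
      vertex 11.405 0.000 0.000
      vertex 0.000 0.000 0.000
    endloop
  endfacet
  facet normal 0.0000 0.0000 -1.0000
    outer loop
      vertex 0.000 28.921 0.000
      vertex 11.405 28.921 0.000
      vertex 0.000 0.000 0.000
    endloop
  endfacet
  facet normal 0.0000 0.0000 1.0000
    outer loop
      vertex 0.000 0.000 6.533
      vertex 11.405 0.000 6.533
      vertex 11.405 28.921 6.533
    endloop
  endfacet
  facet normal 0.0000 0.0000 1.0000
    outer loop
      vertex 0.000 0.000 6.533
      vertex 11.405 28.921 6.533
      vertex 0.000 28.921 6.533
    endloop
  endfacet
  facet normal 0.0000 -1.0000 0.0000
    outer loop
      vertex 0.000 0.000 0.000
      vertex 11.405 0.000 0.000
      vertex 11.405 0.000 6.533
    endloop
  endfacet
  facet normal 0.0000 -1.0000 0.0000
    outer loop
      vertex 0.000 0.000 0.000
      vertex 11.405 0.000 6.533
      vertex 0.000 0.000 6.533
    endloop
  endfacet
  facet normal 0.0000 1.0000 0.0000
    outer loop
      vertex 11.405 28.921 6.533
      vertex 11.405 28.921 0.000
      vertex 0.000 28.921 0.000
    endloop
  endfacet
  facet normal 0.0000 1.0000 0.0000
    outer loop
      vertex 0.000 28.921 6.533
      vertex 11.405 28.921 6.533
      vertex 0.000 28.921 0.000
    endloop
  endfacet
  facet normal -1.0000 0.0000 0.0000
    outer loop
      vertex 0.000 28.921 6.533
      vertex 0.000 28.921 0.000
      vertex 0.000 0.000 0.000
    endloop
  endfacet
  facet normal -1.0000 0.0000 0.0000
    outer loop
      vertex 0.000 0.000 6.533
      vertex 0.000 28.921 6.533
      vertex 0.000 0.000 0.000
    endloop
  endfacet
  facet normal 1.0000 0.0000 0.0000
    outer loop
      vertex 11.405 0.000 0.000
      vertex 11.405 28.921 0.000
      vertex 11.405 28.921 6.533
    endloop
  endfacet
  facet normal 1.0000 0.0000 0.0000
    outer loop
      vertex 11.405 0.000 0.000
      vertex 11.405 28.921 6.533
      vertex 11.405 0.000 6.533
    endloop
  endfacet
endsolid part

The G0 Z moves step by Δz≈2.178 mm. Every layer's G1 loop is the same polygon, so the solid is a straight extrusion of it from z=0 to z≈6.53. Closing with flat bottom and top caps and triangulating gives 12 facets — a rectangular box, roughly 11.4 × 28.9 mm footprint and 6.53 mm tall.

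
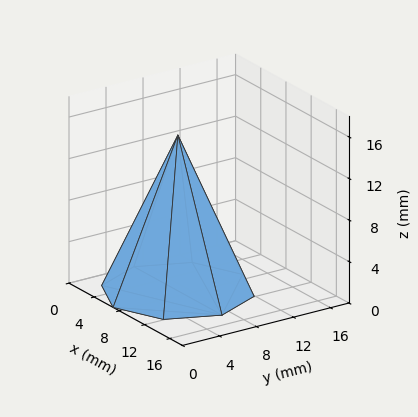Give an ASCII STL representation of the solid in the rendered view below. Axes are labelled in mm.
Reading the render: the shape is a regular 8-sided pyramid, base circumscribed radius ≈ 7 mm, apex at z ≈ 15 mm (dimensions read to the nearest mm from the axis ticks). For the STL, each face is triangulated and given an outward normal.

solid part
  facet normal 0.0000 0.0000 -1.0000
    outer loop
      vertex 7.0 14.0 0.0
      vertex 11.9 11.9 0.0
      vertex 14.0 7.0 0.0
    endloop
  endfacet
  facet normal 0.0000 0.0000 -1.0000
    outer loop
      vertex 2.1 11.9 0.0
      vertex 7.0 14.0 0.0
      vertex 14.0 7.0 0.0
    endloop
  endfacet
  facet normal 0.0000 0.0000 -1.0000
    outer loop
      vertex 0.0 7.0 0.0
      vertex 2.1 11.9 0.0
      vertex 14.0 7.0 0.0
    endloop
  endfacet
  facet normal 0.0000 0.0000 -1.0000
    outer loop
      vertex 2.1 2.1 0.0
      vertex 0.0 7.0 0.0
      vertex 14.0 7.0 0.0
    endloop
  endfacet
  facet normal 0.0000 0.0000 -1.0000
    outer loop
      vertex 7.0 0.0 0.0
      vertex 2.1 2.1 0.0
      vertex 14.0 7.0 0.0
    endloop
  endfacet
  facet normal 0.0000 0.0000 -1.0000
    outer loop
      vertex 11.9 2.1 0.0
      vertex 7.0 0.0 0.0
      vertex 14.0 7.0 0.0
    endloop
  endfacet
  facet normal 0.8447 0.3620 0.3942
    outer loop
      vertex 14.0 7.0 0.0
      vertex 11.9 11.9 0.0
      vertex 7.0 7.0 15.0
    endloop
  endfacet
  facet normal 0.3620 0.8447 0.3942
    outer loop
      vertex 11.9 11.9 0.0
      vertex 7.0 14.0 0.0
      vertex 7.0 7.0 15.0
    endloop
  endfacet
  facet normal -0.3620 0.8447 0.3942
    outer loop
      vertex 7.0 14.0 0.0
      vertex 2.1 11.9 0.0
      vertex 7.0 7.0 15.0
    endloop
  endfacet
  facet normal -0.8447 0.3620 0.3942
    outer loop
      vertex 2.1 11.9 0.0
      vertex 0.0 7.0 0.0
      vertex 7.0 7.0 15.0
    endloop
  endfacet
  facet normal -0.8447 -0.3620 0.3942
    outer loop
      vertex 0.0 7.0 0.0
      vertex 2.1 2.1 0.0
      vertex 7.0 7.0 15.0
    endloop
  endfacet
  facet normal -0.3620 -0.8447 0.3942
    outer loop
      vertex 2.1 2.1 0.0
      vertex 7.0 0.0 0.0
      vertex 7.0 7.0 15.0
    endloop
  endfacet
  facet normal 0.3620 -0.8447 0.3942
    outer loop
      vertex 7.0 0.0 0.0
      vertex 11.9 2.1 0.0
      vertex 7.0 7.0 15.0
    endloop
  endfacet
  facet normal 0.8447 -0.3620 0.3942
    outer loop
      vertex 11.9 2.1 0.0
      vertex 14.0 7.0 0.0
      vertex 7.0 7.0 15.0
    endloop
  endfacet
endsolid part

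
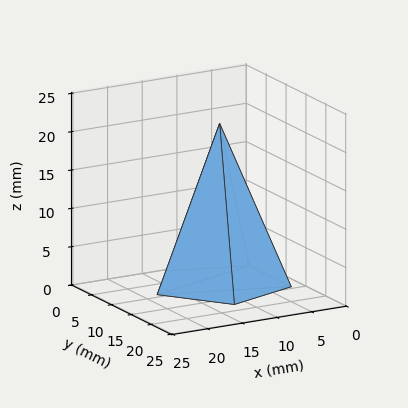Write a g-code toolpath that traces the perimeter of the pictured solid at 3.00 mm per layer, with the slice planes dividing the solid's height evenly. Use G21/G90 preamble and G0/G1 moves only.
Reading the render: the shape is a regular 5-sided pyramid, base circumscribed radius ≈ 9 mm, apex at z ≈ 21 mm (dimensions read to the nearest mm from the axis ticks). For the g-code, the solid's height is divided into equal slices at the stated Δz and each level perimeter traced with G1 moves after a G0 lift.

; perimeter-only toolpath
G21 ; units = mm
G90 ; absolute positioning
G28 ; home
; layer 1
G0 Z3.00
G0 X16.71 Y9.00
G1 X11.38 Y16.34
G1 X2.76 Y13.53
G1 X2.76 Y4.47
G1 X11.38 Y1.66
G1 X16.71 Y9.00
; layer 2
G0 Z6.00
G0 X15.43 Y9.00
G1 X10.99 Y15.11
G1 X3.80 Y12.78
G1 X3.80 Y5.22
G1 X10.99 Y2.89
G1 X15.43 Y9.00
; layer 3
G0 Z9.00
G0 X14.14 Y9.00
G1 X10.59 Y13.89
G1 X4.84 Y12.02
G1 X4.84 Y5.98
G1 X10.59 Y4.11
G1 X14.14 Y9.00
; layer 4
G0 Z12.00
G0 X12.86 Y9.00
G1 X10.19 Y12.67
G1 X5.88 Y11.27
G1 X5.88 Y6.73
G1 X10.19 Y5.33
G1 X12.86 Y9.00
; layer 5
G0 Z15.00
G0 X11.57 Y9.00
G1 X9.79 Y11.45
G1 X6.92 Y10.51
G1 X6.92 Y7.49
G1 X9.79 Y6.55
G1 X11.57 Y9.00
; layer 6
G0 Z18.00
G0 X10.29 Y9.00
G1 X9.40 Y10.22
G1 X7.96 Y9.76
G1 X7.96 Y8.24
G1 X9.40 Y7.78
G1 X10.29 Y9.00
M2 ; end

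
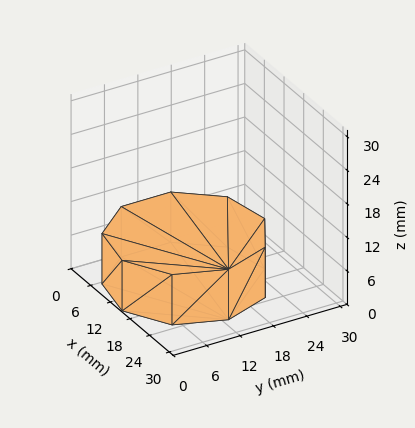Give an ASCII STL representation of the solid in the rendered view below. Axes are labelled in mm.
Reading the render: the shape is a regular 9-sided prism (a cylinder approximated with 9 flat sides), circumscribed radius ≈ 13 mm, height ≈ 9 mm (dimensions read to the nearest mm from the axis ticks). For the STL, each face is triangulated and given an outward normal.

solid part
  facet normal 0.0000 0.0000 -1.0000
    outer loop
      vertex 15.26 25.80 0.00
      vertex 22.96 21.36 0.00
      vertex 26.00 13.00 0.00
    endloop
  endfacet
  facet normal 0.0000 0.0000 -1.0000
    outer loop
      vertex 6.50 24.26 0.00
      vertex 15.26 25.80 0.00
      vertex 26.00 13.00 0.00
    endloop
  endfacet
  facet normal 0.0000 0.0000 -1.0000
    outer loop
      vertex 0.78 17.45 0.00
      vertex 6.50 24.26 0.00
      vertex 26.00 13.00 0.00
    endloop
  endfacet
  facet normal 0.0000 0.0000 -1.0000
    outer loop
      vertex 0.78 8.55 0.00
      vertex 0.78 17.45 0.00
      vertex 26.00 13.00 0.00
    endloop
  endfacet
  facet normal 0.0000 0.0000 -1.0000
    outer loop
      vertex 6.50 1.74 0.00
      vertex 0.78 8.55 0.00
      vertex 26.00 13.00 0.00
    endloop
  endfacet
  facet normal 0.0000 0.0000 -1.0000
    outer loop
      vertex 15.26 0.20 0.00
      vertex 6.50 1.74 0.00
      vertex 26.00 13.00 0.00
    endloop
  endfacet
  facet normal 0.0000 0.0000 -1.0000
    outer loop
      vertex 22.96 4.64 0.00
      vertex 15.26 0.20 0.00
      vertex 26.00 13.00 0.00
    endloop
  endfacet
  facet normal 0.0000 0.0000 1.0000
    outer loop
      vertex 26.00 13.00 9.00
      vertex 22.96 21.36 9.00
      vertex 15.26 25.80 9.00
    endloop
  endfacet
  facet normal 0.0000 0.0000 1.0000
    outer loop
      vertex 26.00 13.00 9.00
      vertex 15.26 25.80 9.00
      vertex 6.50 24.26 9.00
    endloop
  endfacet
  facet normal 0.0000 0.0000 1.0000
    outer loop
      vertex 26.00 13.00 9.00
      vertex 6.50 24.26 9.00
      vertex 0.78 17.45 9.00
    endloop
  endfacet
  facet normal 0.0000 0.0000 1.0000
    outer loop
      vertex 26.00 13.00 9.00
      vertex 0.78 17.45 9.00
      vertex 0.78 8.55 9.00
    endloop
  endfacet
  facet normal 0.0000 0.0000 1.0000
    outer loop
      vertex 26.00 13.00 9.00
      vertex 0.78 8.55 9.00
      vertex 6.50 1.74 9.00
    endloop
  endfacet
  facet normal 0.0000 0.0000 1.0000
    outer loop
      vertex 26.00 13.00 9.00
      vertex 6.50 1.74 9.00
      vertex 15.26 0.20 9.00
    endloop
  endfacet
  facet normal 0.0000 0.0000 1.0000
    outer loop
      vertex 26.00 13.00 9.00
      vertex 15.26 0.20 9.00
      vertex 22.96 4.64 9.00
    endloop
  endfacet
  facet normal 0.9398 0.3417 0.0000
    outer loop
      vertex 26.00 13.00 0.00
      vertex 22.96 21.36 0.00
      vertex 22.96 21.36 9.00
    endloop
  endfacet
  facet normal 0.9398 0.3417 0.0000
    outer loop
      vertex 26.00 13.00 0.00
      vertex 22.96 21.36 9.00
      vertex 26.00 13.00 9.00
    endloop
  endfacet
  facet normal 0.4995 0.8663 0.0000
    outer loop
      vertex 22.96 21.36 0.00
      vertex 15.26 25.80 0.00
      vertex 15.26 25.80 9.00
    endloop
  endfacet
  facet normal 0.4995 0.8663 0.0000
    outer loop
      vertex 22.96 21.36 0.00
      vertex 15.26 25.80 9.00
      vertex 22.96 21.36 9.00
    endloop
  endfacet
  facet normal -0.1731 0.9849 0.0000
    outer loop
      vertex 15.26 25.80 0.00
      vertex 6.50 24.26 0.00
      vertex 6.50 24.26 9.00
    endloop
  endfacet
  facet normal -0.1731 0.9849 0.0000
    outer loop
      vertex 15.26 25.80 0.00
      vertex 6.50 24.26 9.00
      vertex 15.26 25.80 9.00
    endloop
  endfacet
  facet normal -0.7657 0.6432 0.0000
    outer loop
      vertex 6.50 24.26 0.00
      vertex 0.78 17.45 0.00
      vertex 0.78 17.45 9.00
    endloop
  endfacet
  facet normal -0.7657 0.6432 0.0000
    outer loop
      vertex 6.50 24.26 0.00
      vertex 0.78 17.45 9.00
      vertex 6.50 24.26 9.00
    endloop
  endfacet
  facet normal -1.0000 0.0000 0.0000
    outer loop
      vertex 0.78 17.45 0.00
      vertex 0.78 8.55 0.00
      vertex 0.78 8.55 9.00
    endloop
  endfacet
  facet normal -1.0000 0.0000 0.0000
    outer loop
      vertex 0.78 17.45 0.00
      vertex 0.78 8.55 9.00
      vertex 0.78 17.45 9.00
    endloop
  endfacet
  facet normal -0.7657 -0.6432 0.0000
    outer loop
      vertex 0.78 8.55 0.00
      vertex 6.50 1.74 0.00
      vertex 6.50 1.74 9.00
    endloop
  endfacet
  facet normal -0.7657 -0.6432 0.0000
    outer loop
      vertex 0.78 8.55 0.00
      vertex 6.50 1.74 9.00
      vertex 0.78 8.55 9.00
    endloop
  endfacet
  facet normal -0.1731 -0.9849 0.0000
    outer loop
      vertex 6.50 1.74 0.00
      vertex 15.26 0.20 0.00
      vertex 15.26 0.20 9.00
    endloop
  endfacet
  facet normal -0.1731 -0.9849 0.0000
    outer loop
      vertex 6.50 1.74 0.00
      vertex 15.26 0.20 9.00
      vertex 6.50 1.74 9.00
    endloop
  endfacet
  facet normal 0.4995 -0.8663 0.0000
    outer loop
      vertex 15.26 0.20 0.00
      vertex 22.96 4.64 0.00
      vertex 22.96 4.64 9.00
    endloop
  endfacet
  facet normal 0.4995 -0.8663 0.0000
    outer loop
      vertex 15.26 0.20 0.00
      vertex 22.96 4.64 9.00
      vertex 15.26 0.20 9.00
    endloop
  endfacet
  facet normal 0.9398 -0.3417 0.0000
    outer loop
      vertex 22.96 4.64 0.00
      vertex 26.00 13.00 0.00
      vertex 26.00 13.00 9.00
    endloop
  endfacet
  facet normal 0.9398 -0.3417 0.0000
    outer loop
      vertex 22.96 4.64 0.00
      vertex 26.00 13.00 9.00
      vertex 22.96 4.64 9.00
    endloop
  endfacet
endsolid part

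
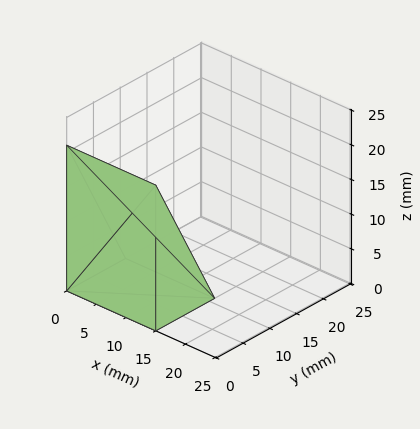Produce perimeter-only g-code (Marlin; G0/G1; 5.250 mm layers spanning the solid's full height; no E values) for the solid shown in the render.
Reading the render: the shape is a wedge (ramp): 15 × 11 mm base, rising to 21 mm along the y=0 edge and sloping linearly to z=0 at y=11 (dimensions read to the nearest mm from the axis ticks). For the g-code, the solid's height is divided into equal slices at the stated Δz and each level perimeter traced with G1 moves after a G0 lift.

; perimeter-only toolpath
G21 ; units = mm
G90 ; absolute positioning
G28 ; home
; layer 1
G0 Z5.250
G0 X0.000 Y0.000
G1 X15.000 Y0.000
G1 X15.000 Y8.250
G1 X0.000 Y8.250
G1 X0.000 Y0.000
; layer 2
G0 Z10.500
G0 X0.000 Y0.000
G1 X15.000 Y0.000
G1 X15.000 Y5.500
G1 X0.000 Y5.500
G1 X0.000 Y0.000
; layer 3
G0 Z15.750
G0 X0.000 Y0.000
G1 X15.000 Y0.000
G1 X15.000 Y2.750
G1 X0.000 Y2.750
G1 X0.000 Y0.000
M2 ; end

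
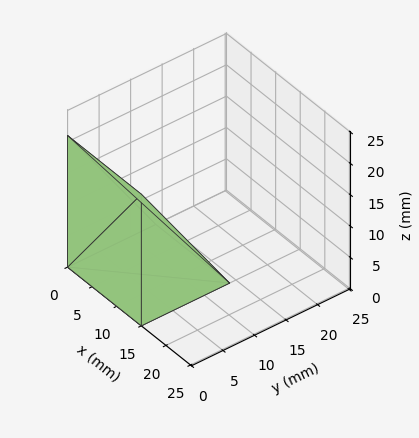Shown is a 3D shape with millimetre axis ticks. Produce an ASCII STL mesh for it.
Reading the render: the shape is a wedge (ramp): 15 × 14 mm base, rising to 21 mm along the y=0 edge and sloping linearly to z=0 at y=14 (dimensions read to the nearest mm from the axis ticks). For the STL, each face is triangulated and given an outward normal.

solid part
  facet normal 0.0000 0.0000 -1.0000
    outer loop
      vertex 15.0 14.0 0.0
      vertex 15.0 0.0 0.0
      vertex 0.0 0.0 0.0
    endloop
  endfacet
  facet normal 0.0000 0.0000 -1.0000
    outer loop
      vertex 0.0 14.0 0.0
      vertex 15.0 14.0 0.0
      vertex 0.0 0.0 0.0
    endloop
  endfacet
  facet normal 0.0000 -1.0000 0.0000
    outer loop
      vertex 0.0 0.0 0.0
      vertex 15.0 0.0 0.0
      vertex 15.0 0.0 21.0
    endloop
  endfacet
  facet normal 0.0000 -1.0000 0.0000
    outer loop
      vertex 0.0 0.0 0.0
      vertex 15.0 0.0 21.0
      vertex 0.0 0.0 21.0
    endloop
  endfacet
  facet normal 0.0000 0.8321 0.5547
    outer loop
      vertex 0.0 0.0 21.0
      vertex 15.0 0.0 21.0
      vertex 15.0 14.0 0.0
    endloop
  endfacet
  facet normal 0.0000 0.8321 0.5547
    outer loop
      vertex 0.0 0.0 21.0
      vertex 15.0 14.0 0.0
      vertex 0.0 14.0 0.0
    endloop
  endfacet
  facet normal -1.0000 0.0000 0.0000
    outer loop
      vertex 0.0 0.0 21.0
      vertex 0.0 14.0 0.0
      vertex 0.0 0.0 0.0
    endloop
  endfacet
  facet normal 1.0000 0.0000 0.0000
    outer loop
      vertex 15.0 0.0 0.0
      vertex 15.0 14.0 0.0
      vertex 15.0 0.0 21.0
    endloop
  endfacet
endsolid part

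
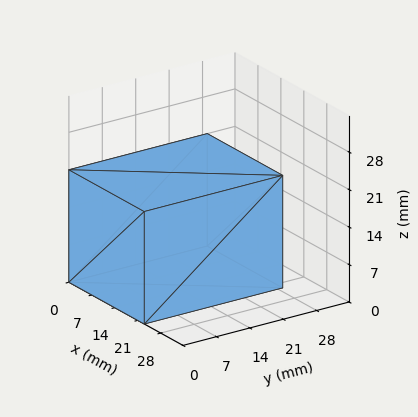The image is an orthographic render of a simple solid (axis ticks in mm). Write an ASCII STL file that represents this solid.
Reading the render: the shape is a rectangular box, roughly 23 × 29 mm footprint and 21 mm tall (dimensions read to the nearest mm from the axis ticks). For the STL, each face is triangulated and given an outward normal.

solid part
  facet normal 0.0000 0.0000 -1.0000
    outer loop
      vertex 23.00 29.00 0.00
      vertex 23.00 0.00 0.00
      vertex 0.00 0.00 0.00
    endloop
  endfacet
  facet normal 0.0000 0.0000 -1.0000
    outer loop
      vertex 0.00 29.00 0.00
      vertex 23.00 29.00 0.00
      vertex 0.00 0.00 0.00
    endloop
  endfacet
  facet normal 0.0000 0.0000 1.0000
    outer loop
      vertex 0.00 0.00 21.00
      vertex 23.00 0.00 21.00
      vertex 23.00 29.00 21.00
    endloop
  endfacet
  facet normal 0.0000 0.0000 1.0000
    outer loop
      vertex 0.00 0.00 21.00
      vertex 23.00 29.00 21.00
      vertex 0.00 29.00 21.00
    endloop
  endfacet
  facet normal 0.0000 -1.0000 0.0000
    outer loop
      vertex 0.00 0.00 0.00
      vertex 23.00 0.00 0.00
      vertex 23.00 0.00 21.00
    endloop
  endfacet
  facet normal 0.0000 -1.0000 0.0000
    outer loop
      vertex 0.00 0.00 0.00
      vertex 23.00 0.00 21.00
      vertex 0.00 0.00 21.00
    endloop
  endfacet
  facet normal 0.0000 1.0000 0.0000
    outer loop
      vertex 23.00 29.00 21.00
      vertex 23.00 29.00 0.00
      vertex 0.00 29.00 0.00
    endloop
  endfacet
  facet normal 0.0000 1.0000 0.0000
    outer loop
      vertex 0.00 29.00 21.00
      vertex 23.00 29.00 21.00
      vertex 0.00 29.00 0.00
    endloop
  endfacet
  facet normal -1.0000 0.0000 0.0000
    outer loop
      vertex 0.00 29.00 21.00
      vertex 0.00 29.00 0.00
      vertex 0.00 0.00 0.00
    endloop
  endfacet
  facet normal -1.0000 0.0000 0.0000
    outer loop
      vertex 0.00 0.00 21.00
      vertex 0.00 29.00 21.00
      vertex 0.00 0.00 0.00
    endloop
  endfacet
  facet normal 1.0000 0.0000 0.0000
    outer loop
      vertex 23.00 0.00 0.00
      vertex 23.00 29.00 0.00
      vertex 23.00 29.00 21.00
    endloop
  endfacet
  facet normal 1.0000 0.0000 0.0000
    outer loop
      vertex 23.00 0.00 0.00
      vertex 23.00 29.00 21.00
      vertex 23.00 0.00 21.00
    endloop
  endfacet
endsolid part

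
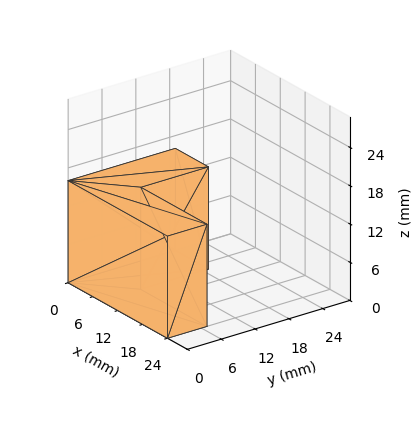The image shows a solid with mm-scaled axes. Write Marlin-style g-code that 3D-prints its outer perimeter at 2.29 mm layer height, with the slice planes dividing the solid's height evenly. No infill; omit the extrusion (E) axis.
Reading the render: the shape is an L-shaped prism: outer 24 × 19 mm, arm thicknesses ≈ 7 mm (horizontal) and 8 mm (vertical), extruded 16 mm in z (dimensions read to the nearest mm from the axis ticks). For the g-code, the solid's height is divided into equal slices at the stated Δz and each level perimeter traced with G1 moves after a G0 lift.

; perimeter-only toolpath
G21 ; units = mm
G90 ; absolute positioning
G28 ; home
; layer 1
G0 Z2.29
G0 X0.00 Y0.00
G1 X24.00 Y0.00
G1 X24.00 Y7.00
G1 X8.00 Y7.00
G1 X8.00 Y19.00
G1 X0.00 Y19.00
G1 X0.00 Y0.00
; layer 2
G0 Z4.57
G0 X0.00 Y0.00
G1 X24.00 Y0.00
G1 X24.00 Y7.00
G1 X8.00 Y7.00
G1 X8.00 Y19.00
G1 X0.00 Y19.00
G1 X0.00 Y0.00
; layer 3
G0 Z6.86
G0 X0.00 Y0.00
G1 X24.00 Y0.00
G1 X24.00 Y7.00
G1 X8.00 Y7.00
G1 X8.00 Y19.00
G1 X0.00 Y19.00
G1 X0.00 Y0.00
; layer 4
G0 Z9.14
G0 X0.00 Y0.00
G1 X24.00 Y0.00
G1 X24.00 Y7.00
G1 X8.00 Y7.00
G1 X8.00 Y19.00
G1 X0.00 Y19.00
G1 X0.00 Y0.00
; layer 5
G0 Z11.43
G0 X0.00 Y0.00
G1 X24.00 Y0.00
G1 X24.00 Y7.00
G1 X8.00 Y7.00
G1 X8.00 Y19.00
G1 X0.00 Y19.00
G1 X0.00 Y0.00
; layer 6
G0 Z13.71
G0 X0.00 Y0.00
G1 X24.00 Y0.00
G1 X24.00 Y7.00
G1 X8.00 Y7.00
G1 X8.00 Y19.00
G1 X0.00 Y19.00
G1 X0.00 Y0.00
; layer 7
G0 Z16.00
G0 X0.00 Y0.00
G1 X24.00 Y0.00
G1 X24.00 Y7.00
G1 X8.00 Y7.00
G1 X8.00 Y19.00
G1 X0.00 Y19.00
G1 X0.00 Y0.00
M2 ; end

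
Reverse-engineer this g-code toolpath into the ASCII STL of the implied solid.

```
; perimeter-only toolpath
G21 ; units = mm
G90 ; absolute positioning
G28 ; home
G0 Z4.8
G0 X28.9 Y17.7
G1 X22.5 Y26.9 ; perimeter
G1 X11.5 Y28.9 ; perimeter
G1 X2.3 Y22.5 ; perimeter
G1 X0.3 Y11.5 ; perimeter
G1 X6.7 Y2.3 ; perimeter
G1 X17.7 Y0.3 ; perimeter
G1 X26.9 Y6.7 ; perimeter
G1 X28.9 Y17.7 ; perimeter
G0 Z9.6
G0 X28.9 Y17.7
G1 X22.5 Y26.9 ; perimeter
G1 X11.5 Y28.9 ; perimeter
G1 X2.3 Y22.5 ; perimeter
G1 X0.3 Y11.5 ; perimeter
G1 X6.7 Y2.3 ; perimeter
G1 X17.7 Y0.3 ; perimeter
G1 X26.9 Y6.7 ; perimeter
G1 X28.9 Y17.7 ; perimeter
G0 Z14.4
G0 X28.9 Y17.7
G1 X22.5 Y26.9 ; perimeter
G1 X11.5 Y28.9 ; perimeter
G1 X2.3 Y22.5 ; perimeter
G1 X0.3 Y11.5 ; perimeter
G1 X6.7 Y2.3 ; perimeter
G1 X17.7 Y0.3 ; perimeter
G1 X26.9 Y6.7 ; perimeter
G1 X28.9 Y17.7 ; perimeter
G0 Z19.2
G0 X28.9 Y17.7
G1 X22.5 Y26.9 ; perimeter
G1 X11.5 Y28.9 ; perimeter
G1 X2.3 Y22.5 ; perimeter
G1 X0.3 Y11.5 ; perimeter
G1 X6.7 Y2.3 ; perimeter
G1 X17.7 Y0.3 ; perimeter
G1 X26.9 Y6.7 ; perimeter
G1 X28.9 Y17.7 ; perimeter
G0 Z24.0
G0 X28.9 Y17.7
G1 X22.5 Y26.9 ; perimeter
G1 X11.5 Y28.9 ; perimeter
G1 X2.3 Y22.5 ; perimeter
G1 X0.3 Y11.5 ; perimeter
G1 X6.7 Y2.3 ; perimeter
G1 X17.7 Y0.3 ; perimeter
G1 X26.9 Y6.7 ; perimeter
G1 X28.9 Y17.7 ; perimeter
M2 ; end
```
solid part
  facet normal 0.0000 0.0000 -1.0000
    outer loop
      vertex 11.5 28.9 0.0
      vertex 22.5 26.9 0.0
      vertex 28.9 17.7 0.0
    endloop
  endfacet
  facet normal 0.0000 0.0000 -1.0000
    outer loop
      vertex 2.3 22.5 0.0
      vertex 11.5 28.9 0.0
      vertex 28.9 17.7 0.0
    endloop
  endfacet
  facet normal 0.0000 0.0000 -1.0000
    outer loop
      vertex 0.3 11.5 0.0
      vertex 2.3 22.5 0.0
      vertex 28.9 17.7 0.0
    endloop
  endfacet
  facet normal 0.0000 0.0000 -1.0000
    outer loop
      vertex 6.7 2.3 0.0
      vertex 0.3 11.5 0.0
      vertex 28.9 17.7 0.0
    endloop
  endfacet
  facet normal 0.0000 0.0000 -1.0000
    outer loop
      vertex 17.7 0.3 0.0
      vertex 6.7 2.3 0.0
      vertex 28.9 17.7 0.0
    endloop
  endfacet
  facet normal 0.0000 0.0000 -1.0000
    outer loop
      vertex 26.9 6.7 0.0
      vertex 17.7 0.3 0.0
      vertex 28.9 17.7 0.0
    endloop
  endfacet
  facet normal 0.0000 0.0000 1.0000
    outer loop
      vertex 28.9 17.7 24.0
      vertex 22.5 26.9 24.0
      vertex 11.5 28.9 24.0
    endloop
  endfacet
  facet normal 0.0000 0.0000 1.0000
    outer loop
      vertex 28.9 17.7 24.0
      vertex 11.5 28.9 24.0
      vertex 2.3 22.5 24.0
    endloop
  endfacet
  facet normal 0.0000 0.0000 1.0000
    outer loop
      vertex 28.9 17.7 24.0
      vertex 2.3 22.5 24.0
      vertex 0.3 11.5 24.0
    endloop
  endfacet
  facet normal 0.0000 0.0000 1.0000
    outer loop
      vertex 28.9 17.7 24.0
      vertex 0.3 11.5 24.0
      vertex 6.7 2.3 24.0
    endloop
  endfacet
  facet normal 0.0000 0.0000 1.0000
    outer loop
      vertex 28.9 17.7 24.0
      vertex 6.7 2.3 24.0
      vertex 17.7 0.3 24.0
    endloop
  endfacet
  facet normal 0.0000 0.0000 1.0000
    outer loop
      vertex 28.9 17.7 24.0
      vertex 17.7 0.3 24.0
      vertex 26.9 6.7 24.0
    endloop
  endfacet
  facet normal 0.8209 0.5711 0.0000
    outer loop
      vertex 28.9 17.7 0.0
      vertex 22.5 26.9 0.0
      vertex 22.5 26.9 24.0
    endloop
  endfacet
  facet normal 0.8209 0.5711 0.0000
    outer loop
      vertex 28.9 17.7 0.0
      vertex 22.5 26.9 24.0
      vertex 28.9 17.7 24.0
    endloop
  endfacet
  facet normal 0.1789 0.9839 0.0000
    outer loop
      vertex 22.5 26.9 0.0
      vertex 11.5 28.9 0.0
      vertex 11.5 28.9 24.0
    endloop
  endfacet
  facet normal 0.1789 0.9839 0.0000
    outer loop
      vertex 22.5 26.9 0.0
      vertex 11.5 28.9 24.0
      vertex 22.5 26.9 24.0
    endloop
  endfacet
  facet normal -0.5711 0.8209 0.0000
    outer loop
      vertex 11.5 28.9 0.0
      vertex 2.3 22.5 0.0
      vertex 2.3 22.5 24.0
    endloop
  endfacet
  facet normal -0.5711 0.8209 0.0000
    outer loop
      vertex 11.5 28.9 0.0
      vertex 2.3 22.5 24.0
      vertex 11.5 28.9 24.0
    endloop
  endfacet
  facet normal -0.9839 0.1789 0.0000
    outer loop
      vertex 2.3 22.5 0.0
      vertex 0.3 11.5 0.0
      vertex 0.3 11.5 24.0
    endloop
  endfacet
  facet normal -0.9839 0.1789 0.0000
    outer loop
      vertex 2.3 22.5 0.0
      vertex 0.3 11.5 24.0
      vertex 2.3 22.5 24.0
    endloop
  endfacet
  facet normal -0.8209 -0.5711 0.0000
    outer loop
      vertex 0.3 11.5 0.0
      vertex 6.7 2.3 0.0
      vertex 6.7 2.3 24.0
    endloop
  endfacet
  facet normal -0.8209 -0.5711 0.0000
    outer loop
      vertex 0.3 11.5 0.0
      vertex 6.7 2.3 24.0
      vertex 0.3 11.5 24.0
    endloop
  endfacet
  facet normal -0.1789 -0.9839 0.0000
    outer loop
      vertex 6.7 2.3 0.0
      vertex 17.7 0.3 0.0
      vertex 17.7 0.3 24.0
    endloop
  endfacet
  facet normal -0.1789 -0.9839 0.0000
    outer loop
      vertex 6.7 2.3 0.0
      vertex 17.7 0.3 24.0
      vertex 6.7 2.3 24.0
    endloop
  endfacet
  facet normal 0.5711 -0.8209 0.0000
    outer loop
      vertex 17.7 0.3 0.0
      vertex 26.9 6.7 0.0
      vertex 26.9 6.7 24.0
    endloop
  endfacet
  facet normal 0.5711 -0.8209 0.0000
    outer loop
      vertex 17.7 0.3 0.0
      vertex 26.9 6.7 24.0
      vertex 17.7 0.3 24.0
    endloop
  endfacet
  facet normal 0.9839 -0.1789 0.0000
    outer loop
      vertex 26.9 6.7 0.0
      vertex 28.9 17.7 0.0
      vertex 28.9 17.7 24.0
    endloop
  endfacet
  facet normal 0.9839 -0.1789 0.0000
    outer loop
      vertex 26.9 6.7 0.0
      vertex 28.9 17.7 24.0
      vertex 26.9 6.7 24.0
    endloop
  endfacet
endsolid part

The G0 Z moves step by Δz≈4.8 mm. Every layer's G1 loop is the same polygon, so the solid is a straight extrusion of it from z=0 to z≈24. Closing with flat bottom and top caps and triangulating gives 28 facets — a regular 8-sided prism (a cylinder approximated with 8 flat sides), circumscribed radius ≈ 14.6 mm, height ≈ 24 mm.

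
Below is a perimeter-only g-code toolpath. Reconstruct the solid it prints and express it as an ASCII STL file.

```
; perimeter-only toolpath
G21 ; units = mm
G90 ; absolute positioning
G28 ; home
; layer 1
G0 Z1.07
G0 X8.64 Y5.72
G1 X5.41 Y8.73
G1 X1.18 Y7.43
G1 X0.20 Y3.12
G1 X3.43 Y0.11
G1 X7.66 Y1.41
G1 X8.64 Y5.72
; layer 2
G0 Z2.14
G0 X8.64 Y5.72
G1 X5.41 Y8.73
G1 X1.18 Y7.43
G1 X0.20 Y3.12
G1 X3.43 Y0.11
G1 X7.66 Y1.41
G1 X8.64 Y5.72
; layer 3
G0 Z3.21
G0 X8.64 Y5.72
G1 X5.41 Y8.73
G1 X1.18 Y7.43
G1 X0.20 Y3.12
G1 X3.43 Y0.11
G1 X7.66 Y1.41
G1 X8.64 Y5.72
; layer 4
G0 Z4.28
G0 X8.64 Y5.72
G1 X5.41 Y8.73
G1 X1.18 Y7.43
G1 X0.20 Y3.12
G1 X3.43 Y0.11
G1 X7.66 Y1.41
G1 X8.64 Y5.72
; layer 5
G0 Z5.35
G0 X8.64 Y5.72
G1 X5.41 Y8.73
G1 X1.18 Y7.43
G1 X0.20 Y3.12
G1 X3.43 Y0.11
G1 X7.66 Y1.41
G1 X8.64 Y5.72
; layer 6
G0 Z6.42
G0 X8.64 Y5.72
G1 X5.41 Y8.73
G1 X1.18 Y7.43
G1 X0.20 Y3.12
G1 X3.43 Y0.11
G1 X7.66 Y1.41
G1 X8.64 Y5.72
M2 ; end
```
solid part
  facet normal 0.0000 0.0000 -1.0000
    outer loop
      vertex 1.18 7.43 0.00
      vertex 5.41 8.73 0.00
      vertex 8.64 5.72 0.00
    endloop
  endfacet
  facet normal 0.0000 0.0000 -1.0000
    outer loop
      vertex 0.20 3.12 0.00
      vertex 1.18 7.43 0.00
      vertex 8.64 5.72 0.00
    endloop
  endfacet
  facet normal 0.0000 0.0000 -1.0000
    outer loop
      vertex 3.43 0.11 0.00
      vertex 0.20 3.12 0.00
      vertex 8.64 5.72 0.00
    endloop
  endfacet
  facet normal 0.0000 0.0000 -1.0000
    outer loop
      vertex 7.66 1.41 0.00
      vertex 3.43 0.11 0.00
      vertex 8.64 5.72 0.00
    endloop
  endfacet
  facet normal 0.0000 0.0000 1.0000
    outer loop
      vertex 8.64 5.72 6.42
      vertex 5.41 8.73 6.42
      vertex 1.18 7.43 6.42
    endloop
  endfacet
  facet normal 0.0000 0.0000 1.0000
    outer loop
      vertex 8.64 5.72 6.42
      vertex 1.18 7.43 6.42
      vertex 0.20 3.12 6.42
    endloop
  endfacet
  facet normal 0.0000 0.0000 1.0000
    outer loop
      vertex 8.64 5.72 6.42
      vertex 0.20 3.12 6.42
      vertex 3.43 0.11 6.42
    endloop
  endfacet
  facet normal 0.0000 0.0000 1.0000
    outer loop
      vertex 8.64 5.72 6.42
      vertex 3.43 0.11 6.42
      vertex 7.66 1.41 6.42
    endloop
  endfacet
  facet normal 0.6818 0.7316 0.0000
    outer loop
      vertex 8.64 5.72 0.00
      vertex 5.41 8.73 0.00
      vertex 5.41 8.73 6.42
    endloop
  endfacet
  facet normal 0.6818 0.7316 0.0000
    outer loop
      vertex 8.64 5.72 0.00
      vertex 5.41 8.73 6.42
      vertex 8.64 5.72 6.42
    endloop
  endfacet
  facet normal -0.2938 0.9559 0.0000
    outer loop
      vertex 5.41 8.73 0.00
      vertex 1.18 7.43 0.00
      vertex 1.18 7.43 6.42
    endloop
  endfacet
  facet normal -0.2938 0.9559 0.0000
    outer loop
      vertex 5.41 8.73 0.00
      vertex 1.18 7.43 6.42
      vertex 5.41 8.73 6.42
    endloop
  endfacet
  facet normal -0.9751 0.2217 0.0000
    outer loop
      vertex 1.18 7.43 0.00
      vertex 0.20 3.12 0.00
      vertex 0.20 3.12 6.42
    endloop
  endfacet
  facet normal -0.9751 0.2217 0.0000
    outer loop
      vertex 1.18 7.43 0.00
      vertex 0.20 3.12 6.42
      vertex 1.18 7.43 6.42
    endloop
  endfacet
  facet normal -0.6818 -0.7316 0.0000
    outer loop
      vertex 0.20 3.12 0.00
      vertex 3.43 0.11 0.00
      vertex 3.43 0.11 6.42
    endloop
  endfacet
  facet normal -0.6818 -0.7316 0.0000
    outer loop
      vertex 0.20 3.12 0.00
      vertex 3.43 0.11 6.42
      vertex 0.20 3.12 6.42
    endloop
  endfacet
  facet normal 0.2938 -0.9559 0.0000
    outer loop
      vertex 3.43 0.11 0.00
      vertex 7.66 1.41 0.00
      vertex 7.66 1.41 6.42
    endloop
  endfacet
  facet normal 0.2938 -0.9559 0.0000
    outer loop
      vertex 3.43 0.11 0.00
      vertex 7.66 1.41 6.42
      vertex 3.43 0.11 6.42
    endloop
  endfacet
  facet normal 0.9751 -0.2217 0.0000
    outer loop
      vertex 7.66 1.41 0.00
      vertex 8.64 5.72 0.00
      vertex 8.64 5.72 6.42
    endloop
  endfacet
  facet normal 0.9751 -0.2217 0.0000
    outer loop
      vertex 7.66 1.41 0.00
      vertex 8.64 5.72 6.42
      vertex 7.66 1.41 6.42
    endloop
  endfacet
endsolid part

The G0 Z moves step by Δz≈1.07 mm. Every layer's G1 loop is the same polygon, so the solid is a straight extrusion of it from z=0 to z≈6.42. Closing with flat bottom and top caps and triangulating gives 20 facets — a regular 6-sided prism (a cylinder approximated with 6 flat sides), circumscribed radius ≈ 4.42 mm, height ≈ 6.42 mm.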